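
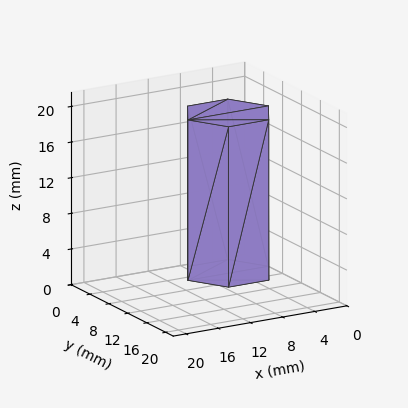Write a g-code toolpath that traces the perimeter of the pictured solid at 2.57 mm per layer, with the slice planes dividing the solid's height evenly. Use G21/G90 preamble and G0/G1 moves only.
Reading the render: the shape is a regular 6-sided prism (a cylinder approximated with 6 flat sides), circumscribed radius ≈ 5 mm, height ≈ 18 mm (dimensions read to the nearest mm from the axis ticks). For the g-code, the solid's height is divided into equal slices at the stated Δz and each level perimeter traced with G1 moves after a G0 lift.

; perimeter-only toolpath
G21 ; units = mm
G90 ; absolute positioning
G28 ; home
; layer 1
G0 Z2.57
G0 X10.00 Y5.00
G1 X7.50 Y9.33
G1 X2.50 Y9.33
G1 X0.00 Y5.00
G1 X2.50 Y0.67
G1 X7.50 Y0.67
G1 X10.00 Y5.00
; layer 2
G0 Z5.14
G0 X10.00 Y5.00
G1 X7.50 Y9.33
G1 X2.50 Y9.33
G1 X0.00 Y5.00
G1 X2.50 Y0.67
G1 X7.50 Y0.67
G1 X10.00 Y5.00
; layer 3
G0 Z7.71
G0 X10.00 Y5.00
G1 X7.50 Y9.33
G1 X2.50 Y9.33
G1 X0.00 Y5.00
G1 X2.50 Y0.67
G1 X7.50 Y0.67
G1 X10.00 Y5.00
; layer 4
G0 Z10.29
G0 X10.00 Y5.00
G1 X7.50 Y9.33
G1 X2.50 Y9.33
G1 X0.00 Y5.00
G1 X2.50 Y0.67
G1 X7.50 Y0.67
G1 X10.00 Y5.00
; layer 5
G0 Z12.86
G0 X10.00 Y5.00
G1 X7.50 Y9.33
G1 X2.50 Y9.33
G1 X0.00 Y5.00
G1 X2.50 Y0.67
G1 X7.50 Y0.67
G1 X10.00 Y5.00
; layer 6
G0 Z15.43
G0 X10.00 Y5.00
G1 X7.50 Y9.33
G1 X2.50 Y9.33
G1 X0.00 Y5.00
G1 X2.50 Y0.67
G1 X7.50 Y0.67
G1 X10.00 Y5.00
; layer 7
G0 Z18.00
G0 X10.00 Y5.00
G1 X7.50 Y9.33
G1 X2.50 Y9.33
G1 X0.00 Y5.00
G1 X2.50 Y0.67
G1 X7.50 Y0.67
G1 X10.00 Y5.00
M2 ; end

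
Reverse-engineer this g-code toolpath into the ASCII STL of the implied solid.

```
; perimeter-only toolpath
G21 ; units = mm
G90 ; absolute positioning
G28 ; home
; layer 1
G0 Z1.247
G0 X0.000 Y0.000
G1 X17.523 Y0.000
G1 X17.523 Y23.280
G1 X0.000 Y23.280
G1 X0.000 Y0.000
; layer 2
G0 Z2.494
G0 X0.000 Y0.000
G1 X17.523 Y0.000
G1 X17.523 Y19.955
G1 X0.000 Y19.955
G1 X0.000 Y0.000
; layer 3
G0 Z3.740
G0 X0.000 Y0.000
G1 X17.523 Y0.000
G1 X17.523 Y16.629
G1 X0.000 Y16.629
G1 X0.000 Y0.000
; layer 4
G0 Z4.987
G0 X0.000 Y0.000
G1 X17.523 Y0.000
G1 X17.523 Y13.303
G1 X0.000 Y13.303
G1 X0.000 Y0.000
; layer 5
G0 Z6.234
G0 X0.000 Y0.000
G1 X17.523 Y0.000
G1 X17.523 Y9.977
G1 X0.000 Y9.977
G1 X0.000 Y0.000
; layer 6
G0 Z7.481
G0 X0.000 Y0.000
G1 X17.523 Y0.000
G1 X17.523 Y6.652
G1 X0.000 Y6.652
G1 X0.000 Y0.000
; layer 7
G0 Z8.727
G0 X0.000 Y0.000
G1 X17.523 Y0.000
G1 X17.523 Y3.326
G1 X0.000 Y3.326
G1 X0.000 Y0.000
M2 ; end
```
solid part
  facet normal 0.0000 0.0000 -1.0000
    outer loop
      vertex 17.523 26.606 0.000
      vertex 17.523 0.000 0.000
      vertex 0.000 0.000 0.000
    endloop
  endfacet
  facet normal 0.0000 0.0000 -1.0000
    outer loop
      vertex 0.000 26.606 0.000
      vertex 17.523 26.606 0.000
      vertex 0.000 0.000 0.000
    endloop
  endfacet
  facet normal 0.0000 -1.0000 0.0000
    outer loop
      vertex 0.000 0.000 0.000
      vertex 17.523 0.000 0.000
      vertex 17.523 0.000 9.974
    endloop
  endfacet
  facet normal 0.0000 -1.0000 0.0000
    outer loop
      vertex 0.000 0.000 0.000
      vertex 17.523 0.000 9.974
      vertex 0.000 0.000 9.974
    endloop
  endfacet
  facet normal 0.0000 0.3510 0.9364
    outer loop
      vertex 0.000 0.000 9.974
      vertex 17.523 0.000 9.974
      vertex 17.523 26.606 0.000
    endloop
  endfacet
  facet normal 0.0000 0.3510 0.9364
    outer loop
      vertex 0.000 0.000 9.974
      vertex 17.523 26.606 0.000
      vertex 0.000 26.606 0.000
    endloop
  endfacet
  facet normal -1.0000 0.0000 0.0000
    outer loop
      vertex 0.000 0.000 9.974
      vertex 0.000 26.606 0.000
      vertex 0.000 0.000 0.000
    endloop
  endfacet
  facet normal 1.0000 0.0000 0.0000
    outer loop
      vertex 17.523 0.000 0.000
      vertex 17.523 26.606 0.000
      vertex 17.523 0.000 9.974
    endloop
  endfacet
endsolid part

The G0 Z moves step by Δz≈1.247 mm. The G1 loops shrink linearly with z, so the solid tapers from its base footprint up to z≈9.97. Closing with a flat bottom cap and the tapered top and triangulating gives 8 facets — a wedge (ramp): 17.5 × 26.6 mm base, rising to 9.97 mm along the y=0 edge and sloping linearly to z=0 at y=26.6.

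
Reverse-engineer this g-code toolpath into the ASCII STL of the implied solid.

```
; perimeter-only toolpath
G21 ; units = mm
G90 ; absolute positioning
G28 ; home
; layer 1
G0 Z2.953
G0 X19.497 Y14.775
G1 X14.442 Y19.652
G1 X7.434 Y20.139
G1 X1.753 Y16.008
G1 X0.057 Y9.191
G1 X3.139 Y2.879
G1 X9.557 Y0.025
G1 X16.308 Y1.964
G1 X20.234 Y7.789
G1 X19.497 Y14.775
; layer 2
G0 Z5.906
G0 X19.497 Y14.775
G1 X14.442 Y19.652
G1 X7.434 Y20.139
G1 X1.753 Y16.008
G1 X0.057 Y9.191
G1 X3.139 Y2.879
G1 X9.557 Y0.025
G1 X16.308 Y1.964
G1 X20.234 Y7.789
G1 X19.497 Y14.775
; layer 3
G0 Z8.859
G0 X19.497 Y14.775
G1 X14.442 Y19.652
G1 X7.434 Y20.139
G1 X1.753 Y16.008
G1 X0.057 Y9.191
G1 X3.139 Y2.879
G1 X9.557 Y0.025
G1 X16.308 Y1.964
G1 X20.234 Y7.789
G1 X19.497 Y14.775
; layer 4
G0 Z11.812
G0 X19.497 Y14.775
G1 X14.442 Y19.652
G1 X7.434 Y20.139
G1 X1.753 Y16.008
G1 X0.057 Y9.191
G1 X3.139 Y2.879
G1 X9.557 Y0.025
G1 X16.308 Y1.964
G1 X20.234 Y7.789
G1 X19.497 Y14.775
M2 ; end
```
solid part
  facet normal 0.0000 0.0000 -1.0000
    outer loop
      vertex 7.434 20.139 0.000
      vertex 14.442 19.652 0.000
      vertex 19.497 14.775 0.000
    endloop
  endfacet
  facet normal 0.0000 0.0000 -1.0000
    outer loop
      vertex 1.753 16.008 0.000
      vertex 7.434 20.139 0.000
      vertex 19.497 14.775 0.000
    endloop
  endfacet
  facet normal 0.0000 0.0000 -1.0000
    outer loop
      vertex 0.057 9.191 0.000
      vertex 1.753 16.008 0.000
      vertex 19.497 14.775 0.000
    endloop
  endfacet
  facet normal 0.0000 0.0000 -1.0000
    outer loop
      vertex 3.139 2.879 0.000
      vertex 0.057 9.191 0.000
      vertex 19.497 14.775 0.000
    endloop
  endfacet
  facet normal 0.0000 0.0000 -1.0000
    outer loop
      vertex 9.557 0.025 0.000
      vertex 3.139 2.879 0.000
      vertex 19.497 14.775 0.000
    endloop
  endfacet
  facet normal 0.0000 0.0000 -1.0000
    outer loop
      vertex 16.308 1.964 0.000
      vertex 9.557 0.025 0.000
      vertex 19.497 14.775 0.000
    endloop
  endfacet
  facet normal 0.0000 0.0000 -1.0000
    outer loop
      vertex 20.234 7.789 0.000
      vertex 16.308 1.964 0.000
      vertex 19.497 14.775 0.000
    endloop
  endfacet
  facet normal 0.0000 0.0000 1.0000
    outer loop
      vertex 19.497 14.775 11.812
      vertex 14.442 19.652 11.812
      vertex 7.434 20.139 11.812
    endloop
  endfacet
  facet normal 0.0000 0.0000 1.0000
    outer loop
      vertex 19.497 14.775 11.812
      vertex 7.434 20.139 11.812
      vertex 1.753 16.008 11.812
    endloop
  endfacet
  facet normal 0.0000 0.0000 1.0000
    outer loop
      vertex 19.497 14.775 11.812
      vertex 1.753 16.008 11.812
      vertex 0.057 9.191 11.812
    endloop
  endfacet
  facet normal 0.0000 0.0000 1.0000
    outer loop
      vertex 19.497 14.775 11.812
      vertex 0.057 9.191 11.812
      vertex 3.139 2.879 11.812
    endloop
  endfacet
  facet normal 0.0000 0.0000 1.0000
    outer loop
      vertex 19.497 14.775 11.812
      vertex 3.139 2.879 11.812
      vertex 9.557 0.025 11.812
    endloop
  endfacet
  facet normal 0.0000 0.0000 1.0000
    outer loop
      vertex 19.497 14.775 11.812
      vertex 9.557 0.025 11.812
      vertex 16.308 1.964 11.812
    endloop
  endfacet
  facet normal 0.0000 0.0000 1.0000
    outer loop
      vertex 19.497 14.775 11.812
      vertex 16.308 1.964 11.812
      vertex 20.234 7.789 11.812
    endloop
  endfacet
  facet normal 0.6943 0.7197 0.0000
    outer loop
      vertex 19.497 14.775 0.000
      vertex 14.442 19.652 0.000
      vertex 14.442 19.652 11.812
    endloop
  endfacet
  facet normal 0.6943 0.7197 0.0000
    outer loop
      vertex 19.497 14.775 0.000
      vertex 14.442 19.652 11.812
      vertex 19.497 14.775 11.812
    endloop
  endfacet
  facet normal 0.0693 0.9976 0.0000
    outer loop
      vertex 14.442 19.652 0.000
      vertex 7.434 20.139 0.000
      vertex 7.434 20.139 11.812
    endloop
  endfacet
  facet normal 0.0693 0.9976 0.0000
    outer loop
      vertex 14.442 19.652 0.000
      vertex 7.434 20.139 11.812
      vertex 14.442 19.652 11.812
    endloop
  endfacet
  facet normal -0.5881 0.8088 0.0000
    outer loop
      vertex 7.434 20.139 0.000
      vertex 1.753 16.008 0.000
      vertex 1.753 16.008 11.812
    endloop
  endfacet
  facet normal -0.5881 0.8088 0.0000
    outer loop
      vertex 7.434 20.139 0.000
      vertex 1.753 16.008 11.812
      vertex 7.434 20.139 11.812
    endloop
  endfacet
  facet normal -0.9704 0.2414 0.0000
    outer loop
      vertex 1.753 16.008 0.000
      vertex 0.057 9.191 0.000
      vertex 0.057 9.191 11.812
    endloop
  endfacet
  facet normal -0.9704 0.2414 0.0000
    outer loop
      vertex 1.753 16.008 0.000
      vertex 0.057 9.191 11.812
      vertex 1.753 16.008 11.812
    endloop
  endfacet
  facet normal -0.8986 -0.4388 0.0000
    outer loop
      vertex 0.057 9.191 0.000
      vertex 3.139 2.879 0.000
      vertex 3.139 2.879 11.812
    endloop
  endfacet
  facet normal -0.8986 -0.4388 0.0000
    outer loop
      vertex 0.057 9.191 0.000
      vertex 3.139 2.879 11.812
      vertex 0.057 9.191 11.812
    endloop
  endfacet
  facet normal -0.4063 -0.9137 0.0000
    outer loop
      vertex 3.139 2.879 0.000
      vertex 9.557 0.025 0.000
      vertex 9.557 0.025 11.812
    endloop
  endfacet
  facet normal -0.4063 -0.9137 0.0000
    outer loop
      vertex 3.139 2.879 0.000
      vertex 9.557 0.025 11.812
      vertex 3.139 2.879 11.812
    endloop
  endfacet
  facet normal 0.2761 -0.9611 0.0000
    outer loop
      vertex 9.557 0.025 0.000
      vertex 16.308 1.964 0.000
      vertex 16.308 1.964 11.812
    endloop
  endfacet
  facet normal 0.2761 -0.9611 0.0000
    outer loop
      vertex 9.557 0.025 0.000
      vertex 16.308 1.964 11.812
      vertex 9.557 0.025 11.812
    endloop
  endfacet
  facet normal 0.8292 -0.5589 0.0000
    outer loop
      vertex 16.308 1.964 0.000
      vertex 20.234 7.789 0.000
      vertex 20.234 7.789 11.812
    endloop
  endfacet
  facet normal 0.8292 -0.5589 0.0000
    outer loop
      vertex 16.308 1.964 0.000
      vertex 20.234 7.789 11.812
      vertex 16.308 1.964 11.812
    endloop
  endfacet
  facet normal 0.9945 0.1049 0.0000
    outer loop
      vertex 20.234 7.789 0.000
      vertex 19.497 14.775 0.000
      vertex 19.497 14.775 11.812
    endloop
  endfacet
  facet normal 0.9945 0.1049 0.0000
    outer loop
      vertex 20.234 7.789 0.000
      vertex 19.497 14.775 11.812
      vertex 20.234 7.789 11.812
    endloop
  endfacet
endsolid part

The G0 Z moves step by Δz≈2.953 mm. Every layer's G1 loop is the same polygon, so the solid is a straight extrusion of it from z=0 to z≈11.8. Closing with flat bottom and top caps and triangulating gives 32 facets — a regular 9-sided prism (a cylinder approximated with 9 flat sides), circumscribed radius ≈ 10.3 mm, height ≈ 11.8 mm.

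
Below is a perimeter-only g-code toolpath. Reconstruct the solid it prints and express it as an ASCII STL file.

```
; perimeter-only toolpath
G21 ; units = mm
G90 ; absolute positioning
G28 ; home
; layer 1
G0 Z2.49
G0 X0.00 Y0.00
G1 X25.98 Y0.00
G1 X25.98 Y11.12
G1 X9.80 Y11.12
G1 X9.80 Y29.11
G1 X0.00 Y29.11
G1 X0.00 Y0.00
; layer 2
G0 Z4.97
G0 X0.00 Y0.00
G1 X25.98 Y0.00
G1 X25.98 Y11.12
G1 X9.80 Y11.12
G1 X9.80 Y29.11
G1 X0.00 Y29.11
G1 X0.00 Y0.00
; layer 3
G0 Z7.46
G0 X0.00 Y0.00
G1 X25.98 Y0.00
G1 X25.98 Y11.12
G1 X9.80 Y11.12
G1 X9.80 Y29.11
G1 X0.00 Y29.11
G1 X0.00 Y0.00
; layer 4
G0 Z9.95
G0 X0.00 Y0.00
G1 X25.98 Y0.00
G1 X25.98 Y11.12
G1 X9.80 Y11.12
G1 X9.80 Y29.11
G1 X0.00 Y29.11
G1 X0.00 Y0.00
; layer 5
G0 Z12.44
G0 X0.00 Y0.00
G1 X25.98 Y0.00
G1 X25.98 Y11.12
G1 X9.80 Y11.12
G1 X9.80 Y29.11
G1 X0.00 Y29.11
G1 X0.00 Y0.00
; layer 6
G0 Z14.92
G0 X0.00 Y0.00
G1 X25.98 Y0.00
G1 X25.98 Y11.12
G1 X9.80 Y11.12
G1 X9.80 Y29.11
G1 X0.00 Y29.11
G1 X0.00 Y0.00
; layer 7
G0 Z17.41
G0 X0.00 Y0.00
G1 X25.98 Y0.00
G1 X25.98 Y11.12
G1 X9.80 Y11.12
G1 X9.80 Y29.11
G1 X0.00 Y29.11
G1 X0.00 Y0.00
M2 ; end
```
solid part
  facet normal 0.0000 0.0000 -1.0000
    outer loop
      vertex 25.98 11.12 0.00
      vertex 25.98 0.00 0.00
      vertex 0.00 0.00 0.00
    endloop
  endfacet
  facet normal 0.0000 0.0000 -1.0000
    outer loop
      vertex 9.80 11.12 0.00
      vertex 25.98 11.12 0.00
      vertex 0.00 0.00 0.00
    endloop
  endfacet
  facet normal 0.0000 0.0000 -1.0000
    outer loop
      vertex 9.80 29.11 0.00
      vertex 9.80 11.12 0.00
      vertex 0.00 0.00 0.00
    endloop
  endfacet
  facet normal 0.0000 0.0000 -1.0000
    outer loop
      vertex 0.00 29.11 0.00
      vertex 9.80 29.11 0.00
      vertex 0.00 0.00 0.00
    endloop
  endfacet
  facet normal 0.0000 0.0000 1.0000
    outer loop
      vertex 0.00 0.00 17.41
      vertex 25.98 0.00 17.41
      vertex 25.98 11.12 17.41
    endloop
  endfacet
  facet normal 0.0000 0.0000 1.0000
    outer loop
      vertex 0.00 0.00 17.41
      vertex 25.98 11.12 17.41
      vertex 9.80 11.12 17.41
    endloop
  endfacet
  facet normal 0.0000 0.0000 1.0000
    outer loop
      vertex 0.00 0.00 17.41
      vertex 9.80 11.12 17.41
      vertex 9.80 29.11 17.41
    endloop
  endfacet
  facet normal 0.0000 0.0000 1.0000
    outer loop
      vertex 0.00 0.00 17.41
      vertex 9.80 29.11 17.41
      vertex 0.00 29.11 17.41
    endloop
  endfacet
  facet normal 0.0000 -1.0000 0.0000
    outer loop
      vertex 0.00 0.00 0.00
      vertex 25.98 0.00 0.00
      vertex 25.98 0.00 17.41
    endloop
  endfacet
  facet normal 0.0000 -1.0000 0.0000
    outer loop
      vertex 0.00 0.00 0.00
      vertex 25.98 0.00 17.41
      vertex 0.00 0.00 17.41
    endloop
  endfacet
  facet normal 1.0000 0.0000 0.0000
    outer loop
      vertex 25.98 0.00 0.00
      vertex 25.98 11.12 0.00
      vertex 25.98 11.12 17.41
    endloop
  endfacet
  facet normal 1.0000 0.0000 0.0000
    outer loop
      vertex 25.98 0.00 0.00
      vertex 25.98 11.12 17.41
      vertex 25.98 0.00 17.41
    endloop
  endfacet
  facet normal 0.0000 1.0000 0.0000
    outer loop
      vertex 25.98 11.12 0.00
      vertex 9.80 11.12 0.00
      vertex 9.80 11.12 17.41
    endloop
  endfacet
  facet normal 0.0000 1.0000 0.0000
    outer loop
      vertex 25.98 11.12 0.00
      vertex 9.80 11.12 17.41
      vertex 25.98 11.12 17.41
    endloop
  endfacet
  facet normal 1.0000 0.0000 0.0000
    outer loop
      vertex 9.80 11.12 0.00
      vertex 9.80 29.11 0.00
      vertex 9.80 29.11 17.41
    endloop
  endfacet
  facet normal 1.0000 0.0000 0.0000
    outer loop
      vertex 9.80 11.12 0.00
      vertex 9.80 29.11 17.41
      vertex 9.80 11.12 17.41
    endloop
  endfacet
  facet normal 0.0000 1.0000 0.0000
    outer loop
      vertex 9.80 29.11 0.00
      vertex 0.00 29.11 0.00
      vertex 0.00 29.11 17.41
    endloop
  endfacet
  facet normal 0.0000 1.0000 0.0000
    outer loop
      vertex 9.80 29.11 0.00
      vertex 0.00 29.11 17.41
      vertex 9.80 29.11 17.41
    endloop
  endfacet
  facet normal -1.0000 0.0000 0.0000
    outer loop
      vertex 0.00 29.11 0.00
      vertex 0.00 0.00 0.00
      vertex 0.00 0.00 17.41
    endloop
  endfacet
  facet normal -1.0000 0.0000 0.0000
    outer loop
      vertex 0.00 29.11 0.00
      vertex 0.00 0.00 17.41
      vertex 0.00 29.11 17.41
    endloop
  endfacet
endsolid part

The G0 Z moves step by Δz≈2.49 mm. Every layer's G1 loop is the same polygon, so the solid is a straight extrusion of it from z=0 to z≈17.4. Closing with flat bottom and top caps and triangulating gives 20 facets — an L-shaped prism: outer 26 × 29.1 mm, arm thicknesses ≈ 11.1 mm (horizontal) and 9.8 mm (vertical), extruded 17.4 mm in z.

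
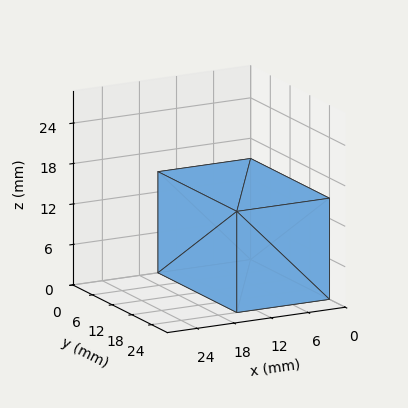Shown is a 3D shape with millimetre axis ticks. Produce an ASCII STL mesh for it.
Reading the render: the shape is a rectangular box, roughly 15 × 24 mm footprint and 15 mm tall (dimensions read to the nearest mm from the axis ticks). For the STL, each face is triangulated and given an outward normal.

solid part
  facet normal 0.0000 0.0000 -1.0000
    outer loop
      vertex 15.00 24.00 0.00
      vertex 15.00 0.00 0.00
      vertex 0.00 0.00 0.00
    endloop
  endfacet
  facet normal 0.0000 0.0000 -1.0000
    outer loop
      vertex 0.00 24.00 0.00
      vertex 15.00 24.00 0.00
      vertex 0.00 0.00 0.00
    endloop
  endfacet
  facet normal 0.0000 0.0000 1.0000
    outer loop
      vertex 0.00 0.00 15.00
      vertex 15.00 0.00 15.00
      vertex 15.00 24.00 15.00
    endloop
  endfacet
  facet normal 0.0000 0.0000 1.0000
    outer loop
      vertex 0.00 0.00 15.00
      vertex 15.00 24.00 15.00
      vertex 0.00 24.00 15.00
    endloop
  endfacet
  facet normal 0.0000 -1.0000 0.0000
    outer loop
      vertex 0.00 0.00 0.00
      vertex 15.00 0.00 0.00
      vertex 15.00 0.00 15.00
    endloop
  endfacet
  facet normal 0.0000 -1.0000 0.0000
    outer loop
      vertex 0.00 0.00 0.00
      vertex 15.00 0.00 15.00
      vertex 0.00 0.00 15.00
    endloop
  endfacet
  facet normal 0.0000 1.0000 0.0000
    outer loop
      vertex 15.00 24.00 15.00
      vertex 15.00 24.00 0.00
      vertex 0.00 24.00 0.00
    endloop
  endfacet
  facet normal 0.0000 1.0000 0.0000
    outer loop
      vertex 0.00 24.00 15.00
      vertex 15.00 24.00 15.00
      vertex 0.00 24.00 0.00
    endloop
  endfacet
  facet normal -1.0000 0.0000 0.0000
    outer loop
      vertex 0.00 24.00 15.00
      vertex 0.00 24.00 0.00
      vertex 0.00 0.00 0.00
    endloop
  endfacet
  facet normal -1.0000 0.0000 0.0000
    outer loop
      vertex 0.00 0.00 15.00
      vertex 0.00 24.00 15.00
      vertex 0.00 0.00 0.00
    endloop
  endfacet
  facet normal 1.0000 0.0000 0.0000
    outer loop
      vertex 15.00 0.00 0.00
      vertex 15.00 24.00 0.00
      vertex 15.00 24.00 15.00
    endloop
  endfacet
  facet normal 1.0000 0.0000 0.0000
    outer loop
      vertex 15.00 0.00 0.00
      vertex 15.00 24.00 15.00
      vertex 15.00 0.00 15.00
    endloop
  endfacet
endsolid part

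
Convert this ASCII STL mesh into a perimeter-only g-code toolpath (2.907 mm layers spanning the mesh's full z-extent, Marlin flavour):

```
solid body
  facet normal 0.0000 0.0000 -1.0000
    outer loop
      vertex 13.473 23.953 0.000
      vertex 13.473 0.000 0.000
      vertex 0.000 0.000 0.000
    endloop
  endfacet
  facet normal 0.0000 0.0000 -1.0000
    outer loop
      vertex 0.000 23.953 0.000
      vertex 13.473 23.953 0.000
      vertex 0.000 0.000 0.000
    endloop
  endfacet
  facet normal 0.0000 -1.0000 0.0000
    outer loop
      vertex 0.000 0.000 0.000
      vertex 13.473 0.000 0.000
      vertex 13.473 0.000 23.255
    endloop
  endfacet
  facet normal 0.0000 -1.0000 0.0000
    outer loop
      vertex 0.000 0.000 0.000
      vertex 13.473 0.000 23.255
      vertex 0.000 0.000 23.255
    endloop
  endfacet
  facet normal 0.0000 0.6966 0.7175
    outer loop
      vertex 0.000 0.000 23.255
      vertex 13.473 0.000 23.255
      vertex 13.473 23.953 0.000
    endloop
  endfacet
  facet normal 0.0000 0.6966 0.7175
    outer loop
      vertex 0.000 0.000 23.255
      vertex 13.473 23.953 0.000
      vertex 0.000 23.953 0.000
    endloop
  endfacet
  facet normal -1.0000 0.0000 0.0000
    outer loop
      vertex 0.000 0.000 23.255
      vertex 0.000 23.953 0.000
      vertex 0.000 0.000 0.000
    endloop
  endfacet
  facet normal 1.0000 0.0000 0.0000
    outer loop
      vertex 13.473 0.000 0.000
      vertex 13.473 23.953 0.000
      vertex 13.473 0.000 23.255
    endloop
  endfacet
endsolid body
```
; perimeter-only toolpath
G21 ; units = mm
G90 ; absolute positioning
G28 ; home
; layer 1
G0 Z2.907
G0 X0.000 Y0.000
G1 X13.473 Y0.000
G1 X13.473 Y20.959
G1 X0.000 Y20.959
G1 X0.000 Y0.000
; layer 2
G0 Z5.814
G0 X0.000 Y0.000
G1 X13.473 Y0.000
G1 X13.473 Y17.965
G1 X0.000 Y17.965
G1 X0.000 Y0.000
; layer 3
G0 Z8.721
G0 X0.000 Y0.000
G1 X13.473 Y0.000
G1 X13.473 Y14.971
G1 X0.000 Y14.971
G1 X0.000 Y0.000
; layer 4
G0 Z11.627
G0 X0.000 Y0.000
G1 X13.473 Y0.000
G1 X13.473 Y11.976
G1 X0.000 Y11.976
G1 X0.000 Y0.000
; layer 5
G0 Z14.534
G0 X0.000 Y0.000
G1 X13.473 Y0.000
G1 X13.473 Y8.982
G1 X0.000 Y8.982
G1 X0.000 Y0.000
; layer 6
G0 Z17.441
G0 X0.000 Y0.000
G1 X13.473 Y0.000
G1 X13.473 Y5.988
G1 X0.000 Y5.988
G1 X0.000 Y0.000
; layer 7
G0 Z20.348
G0 X0.000 Y0.000
G1 X13.473 Y0.000
G1 X13.473 Y2.994
G1 X0.000 Y2.994
G1 X0.000 Y0.000
M2 ; end

The solid is a wedge (ramp): 13.5 × 24 mm base, rising to 23.3 mm along the y=0 edge and sloping linearly to z=0 at y=24. Slicing at Δz = 2.907 mm — 8 equal slices spanning the solid's height, so layer i sits at z = i·h/8 — gives 7 non-empty perimeters. Each is a 4-segment closed polygon; G0 lifts to the layer z and rapids to the start vertex, then G1 traces the edges. The cross-section shrinks linearly with z (the slice at the apex is degenerate and omitted).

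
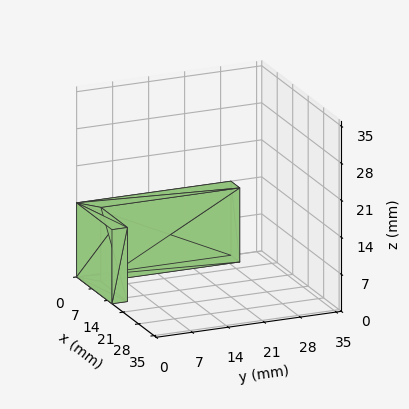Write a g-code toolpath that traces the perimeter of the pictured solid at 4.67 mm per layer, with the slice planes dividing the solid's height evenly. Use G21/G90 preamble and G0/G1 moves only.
Reading the render: the shape is an L-shaped prism: outer 16 × 30 mm, arm thicknesses ≈ 3 mm (horizontal) and 4 mm (vertical), extruded 14 mm in z (dimensions read to the nearest mm from the axis ticks). For the g-code, the solid's height is divided into equal slices at the stated Δz and each level perimeter traced with G1 moves after a G0 lift.

; perimeter-only toolpath
G21 ; units = mm
G90 ; absolute positioning
G28 ; home
; layer 1
G0 Z4.67
G0 X0.00 Y0.00
G1 X16.00 Y0.00
G1 X16.00 Y3.00
G1 X4.00 Y3.00
G1 X4.00 Y30.00
G1 X0.00 Y30.00
G1 X0.00 Y0.00
; layer 2
G0 Z9.33
G0 X0.00 Y0.00
G1 X16.00 Y0.00
G1 X16.00 Y3.00
G1 X4.00 Y3.00
G1 X4.00 Y30.00
G1 X0.00 Y30.00
G1 X0.00 Y0.00
; layer 3
G0 Z14.00
G0 X0.00 Y0.00
G1 X16.00 Y0.00
G1 X16.00 Y3.00
G1 X4.00 Y3.00
G1 X4.00 Y30.00
G1 X0.00 Y30.00
G1 X0.00 Y0.00
M2 ; end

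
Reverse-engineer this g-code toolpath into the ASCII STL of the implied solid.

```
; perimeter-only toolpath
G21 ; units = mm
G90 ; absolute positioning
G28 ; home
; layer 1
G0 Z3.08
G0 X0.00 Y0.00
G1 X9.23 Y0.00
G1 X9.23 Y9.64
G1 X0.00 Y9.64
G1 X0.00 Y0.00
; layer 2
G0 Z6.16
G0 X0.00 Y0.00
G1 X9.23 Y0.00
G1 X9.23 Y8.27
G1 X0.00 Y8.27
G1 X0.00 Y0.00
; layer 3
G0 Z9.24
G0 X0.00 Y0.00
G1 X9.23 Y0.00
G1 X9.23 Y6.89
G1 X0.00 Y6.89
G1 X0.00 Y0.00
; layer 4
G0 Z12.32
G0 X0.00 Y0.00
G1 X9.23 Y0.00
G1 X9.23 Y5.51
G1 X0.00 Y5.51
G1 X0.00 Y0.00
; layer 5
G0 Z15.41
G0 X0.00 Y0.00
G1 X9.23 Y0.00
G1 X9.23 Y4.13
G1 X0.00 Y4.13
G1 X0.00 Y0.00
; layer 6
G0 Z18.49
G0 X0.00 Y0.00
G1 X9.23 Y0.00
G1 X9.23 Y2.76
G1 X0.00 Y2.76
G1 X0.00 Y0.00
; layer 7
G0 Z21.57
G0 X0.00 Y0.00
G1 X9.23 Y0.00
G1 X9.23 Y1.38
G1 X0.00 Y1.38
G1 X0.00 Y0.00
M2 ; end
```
solid part
  facet normal 0.0000 0.0000 -1.0000
    outer loop
      vertex 9.23 11.02 0.00
      vertex 9.23 0.00 0.00
      vertex 0.00 0.00 0.00
    endloop
  endfacet
  facet normal 0.0000 0.0000 -1.0000
    outer loop
      vertex 0.00 11.02 0.00
      vertex 9.23 11.02 0.00
      vertex 0.00 0.00 0.00
    endloop
  endfacet
  facet normal 0.0000 -1.0000 0.0000
    outer loop
      vertex 0.00 0.00 0.00
      vertex 9.23 0.00 0.00
      vertex 9.23 0.00 24.65
    endloop
  endfacet
  facet normal 0.0000 -1.0000 0.0000
    outer loop
      vertex 0.00 0.00 0.00
      vertex 9.23 0.00 24.65
      vertex 0.00 0.00 24.65
    endloop
  endfacet
  facet normal 0.0000 0.9129 0.4081
    outer loop
      vertex 0.00 0.00 24.65
      vertex 9.23 0.00 24.65
      vertex 9.23 11.02 0.00
    endloop
  endfacet
  facet normal 0.0000 0.9129 0.4081
    outer loop
      vertex 0.00 0.00 24.65
      vertex 9.23 11.02 0.00
      vertex 0.00 11.02 0.00
    endloop
  endfacet
  facet normal -1.0000 0.0000 0.0000
    outer loop
      vertex 0.00 0.00 24.65
      vertex 0.00 11.02 0.00
      vertex 0.00 0.00 0.00
    endloop
  endfacet
  facet normal 1.0000 0.0000 0.0000
    outer loop
      vertex 9.23 0.00 0.00
      vertex 9.23 11.02 0.00
      vertex 9.23 0.00 24.65
    endloop
  endfacet
endsolid part

The G0 Z moves step by Δz≈3.08 mm. The G1 loops shrink linearly with z, so the solid tapers from its base footprint up to z≈24.6. Closing with a flat bottom cap and the tapered top and triangulating gives 8 facets — a wedge (ramp): 9.23 × 11 mm base, rising to 24.6 mm along the y=0 edge and sloping linearly to z=0 at y=11.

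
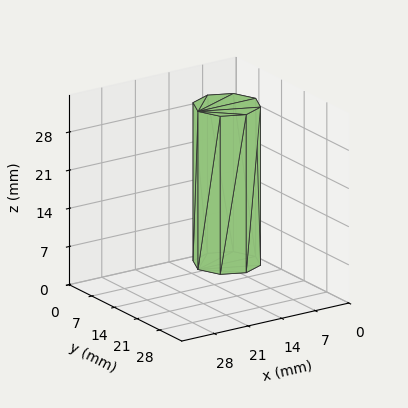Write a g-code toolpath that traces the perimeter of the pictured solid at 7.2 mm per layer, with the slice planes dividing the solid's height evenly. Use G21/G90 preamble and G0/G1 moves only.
Reading the render: the shape is a regular 8-sided prism (a cylinder approximated with 8 flat sides), circumscribed radius ≈ 6 mm, height ≈ 29 mm (dimensions read to the nearest mm from the axis ticks). For the g-code, the solid's height is divided into equal slices at the stated Δz and each level perimeter traced with G1 moves after a G0 lift.

; perimeter-only toolpath
G21 ; units = mm
G90 ; absolute positioning
G28 ; home
; layer 1
G0 Z7.2
G0 X12.0 Y6.0
G1 X10.2 Y10.2
G1 X6.0 Y12.0
G1 X1.8 Y10.2
G1 X0.0 Y6.0
G1 X1.8 Y1.8
G1 X6.0 Y0.0
G1 X10.2 Y1.8
G1 X12.0 Y6.0
; layer 2
G0 Z14.5
G0 X12.0 Y6.0
G1 X10.2 Y10.2
G1 X6.0 Y12.0
G1 X1.8 Y10.2
G1 X0.0 Y6.0
G1 X1.8 Y1.8
G1 X6.0 Y0.0
G1 X10.2 Y1.8
G1 X12.0 Y6.0
; layer 3
G0 Z21.8
G0 X12.0 Y6.0
G1 X10.2 Y10.2
G1 X6.0 Y12.0
G1 X1.8 Y10.2
G1 X0.0 Y6.0
G1 X1.8 Y1.8
G1 X6.0 Y0.0
G1 X10.2 Y1.8
G1 X12.0 Y6.0
; layer 4
G0 Z29.0
G0 X12.0 Y6.0
G1 X10.2 Y10.2
G1 X6.0 Y12.0
G1 X1.8 Y10.2
G1 X0.0 Y6.0
G1 X1.8 Y1.8
G1 X6.0 Y0.0
G1 X10.2 Y1.8
G1 X12.0 Y6.0
M2 ; end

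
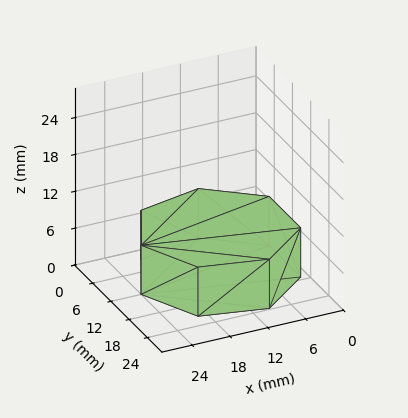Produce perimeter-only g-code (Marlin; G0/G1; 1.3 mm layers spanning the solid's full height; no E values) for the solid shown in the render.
Reading the render: the shape is a regular 7-sided prism (a cylinder approximated with 7 flat sides), circumscribed radius ≈ 12 mm, height ≈ 8 mm (dimensions read to the nearest mm from the axis ticks). For the g-code, the solid's height is divided into equal slices at the stated Δz and each level perimeter traced with G1 moves after a G0 lift.

; perimeter-only toolpath
G21 ; units = mm
G90 ; absolute positioning
G28 ; home
; layer 1
G0 Z1.3
G0 X24.0 Y12.0
G1 X19.5 Y21.4
G1 X9.3 Y23.7
G1 X1.2 Y17.2
G1 X1.2 Y6.8
G1 X9.3 Y0.3
G1 X19.5 Y2.6
G1 X24.0 Y12.0
; layer 2
G0 Z2.7
G0 X24.0 Y12.0
G1 X19.5 Y21.4
G1 X9.3 Y23.7
G1 X1.2 Y17.2
G1 X1.2 Y6.8
G1 X9.3 Y0.3
G1 X19.5 Y2.6
G1 X24.0 Y12.0
; layer 3
G0 Z4.0
G0 X24.0 Y12.0
G1 X19.5 Y21.4
G1 X9.3 Y23.7
G1 X1.2 Y17.2
G1 X1.2 Y6.8
G1 X9.3 Y0.3
G1 X19.5 Y2.6
G1 X24.0 Y12.0
; layer 4
G0 Z5.3
G0 X24.0 Y12.0
G1 X19.5 Y21.4
G1 X9.3 Y23.7
G1 X1.2 Y17.2
G1 X1.2 Y6.8
G1 X9.3 Y0.3
G1 X19.5 Y2.6
G1 X24.0 Y12.0
; layer 5
G0 Z6.7
G0 X24.0 Y12.0
G1 X19.5 Y21.4
G1 X9.3 Y23.7
G1 X1.2 Y17.2
G1 X1.2 Y6.8
G1 X9.3 Y0.3
G1 X19.5 Y2.6
G1 X24.0 Y12.0
; layer 6
G0 Z8.0
G0 X24.0 Y12.0
G1 X19.5 Y21.4
G1 X9.3 Y23.7
G1 X1.2 Y17.2
G1 X1.2 Y6.8
G1 X9.3 Y0.3
G1 X19.5 Y2.6
G1 X24.0 Y12.0
M2 ; end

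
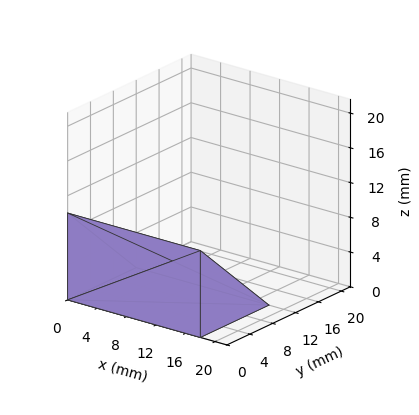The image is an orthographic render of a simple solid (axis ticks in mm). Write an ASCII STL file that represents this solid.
Reading the render: the shape is a wedge (ramp): 18 × 12 mm base, rising to 10 mm along the y=0 edge and sloping linearly to z=0 at y=12 (dimensions read to the nearest mm from the axis ticks). For the STL, each face is triangulated and given an outward normal.

solid part
  facet normal 0.0000 0.0000 -1.0000
    outer loop
      vertex 18.00 12.00 0.00
      vertex 18.00 0.00 0.00
      vertex 0.00 0.00 0.00
    endloop
  endfacet
  facet normal 0.0000 0.0000 -1.0000
    outer loop
      vertex 0.00 12.00 0.00
      vertex 18.00 12.00 0.00
      vertex 0.00 0.00 0.00
    endloop
  endfacet
  facet normal 0.0000 -1.0000 0.0000
    outer loop
      vertex 0.00 0.00 0.00
      vertex 18.00 0.00 0.00
      vertex 18.00 0.00 10.00
    endloop
  endfacet
  facet normal 0.0000 -1.0000 0.0000
    outer loop
      vertex 0.00 0.00 0.00
      vertex 18.00 0.00 10.00
      vertex 0.00 0.00 10.00
    endloop
  endfacet
  facet normal 0.0000 0.6402 0.7682
    outer loop
      vertex 0.00 0.00 10.00
      vertex 18.00 0.00 10.00
      vertex 18.00 12.00 0.00
    endloop
  endfacet
  facet normal 0.0000 0.6402 0.7682
    outer loop
      vertex 0.00 0.00 10.00
      vertex 18.00 12.00 0.00
      vertex 0.00 12.00 0.00
    endloop
  endfacet
  facet normal -1.0000 0.0000 0.0000
    outer loop
      vertex 0.00 0.00 10.00
      vertex 0.00 12.00 0.00
      vertex 0.00 0.00 0.00
    endloop
  endfacet
  facet normal 1.0000 0.0000 0.0000
    outer loop
      vertex 18.00 0.00 0.00
      vertex 18.00 12.00 0.00
      vertex 18.00 0.00 10.00
    endloop
  endfacet
endsolid part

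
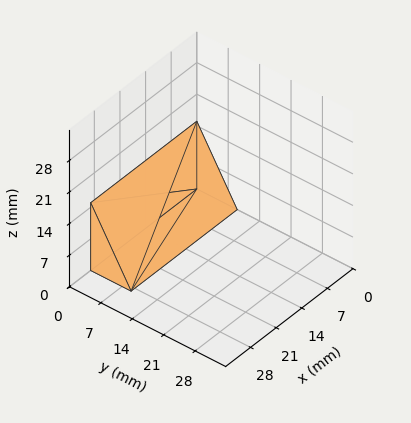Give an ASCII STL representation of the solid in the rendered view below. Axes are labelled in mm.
Reading the render: the shape is a wedge (ramp): 29 × 9 mm base, rising to 15 mm along the y=0 edge and sloping linearly to z=0 at y=9 (dimensions read to the nearest mm from the axis ticks). For the STL, each face is triangulated and given an outward normal.

solid part
  facet normal 0.0000 0.0000 -1.0000
    outer loop
      vertex 29.00 9.00 0.00
      vertex 29.00 0.00 0.00
      vertex 0.00 0.00 0.00
    endloop
  endfacet
  facet normal 0.0000 0.0000 -1.0000
    outer loop
      vertex 0.00 9.00 0.00
      vertex 29.00 9.00 0.00
      vertex 0.00 0.00 0.00
    endloop
  endfacet
  facet normal 0.0000 -1.0000 0.0000
    outer loop
      vertex 0.00 0.00 0.00
      vertex 29.00 0.00 0.00
      vertex 29.00 0.00 15.00
    endloop
  endfacet
  facet normal 0.0000 -1.0000 0.0000
    outer loop
      vertex 0.00 0.00 0.00
      vertex 29.00 0.00 15.00
      vertex 0.00 0.00 15.00
    endloop
  endfacet
  facet normal 0.0000 0.8575 0.5145
    outer loop
      vertex 0.00 0.00 15.00
      vertex 29.00 0.00 15.00
      vertex 29.00 9.00 0.00
    endloop
  endfacet
  facet normal 0.0000 0.8575 0.5145
    outer loop
      vertex 0.00 0.00 15.00
      vertex 29.00 9.00 0.00
      vertex 0.00 9.00 0.00
    endloop
  endfacet
  facet normal -1.0000 0.0000 0.0000
    outer loop
      vertex 0.00 0.00 15.00
      vertex 0.00 9.00 0.00
      vertex 0.00 0.00 0.00
    endloop
  endfacet
  facet normal 1.0000 0.0000 0.0000
    outer loop
      vertex 29.00 0.00 0.00
      vertex 29.00 9.00 0.00
      vertex 29.00 0.00 15.00
    endloop
  endfacet
endsolid part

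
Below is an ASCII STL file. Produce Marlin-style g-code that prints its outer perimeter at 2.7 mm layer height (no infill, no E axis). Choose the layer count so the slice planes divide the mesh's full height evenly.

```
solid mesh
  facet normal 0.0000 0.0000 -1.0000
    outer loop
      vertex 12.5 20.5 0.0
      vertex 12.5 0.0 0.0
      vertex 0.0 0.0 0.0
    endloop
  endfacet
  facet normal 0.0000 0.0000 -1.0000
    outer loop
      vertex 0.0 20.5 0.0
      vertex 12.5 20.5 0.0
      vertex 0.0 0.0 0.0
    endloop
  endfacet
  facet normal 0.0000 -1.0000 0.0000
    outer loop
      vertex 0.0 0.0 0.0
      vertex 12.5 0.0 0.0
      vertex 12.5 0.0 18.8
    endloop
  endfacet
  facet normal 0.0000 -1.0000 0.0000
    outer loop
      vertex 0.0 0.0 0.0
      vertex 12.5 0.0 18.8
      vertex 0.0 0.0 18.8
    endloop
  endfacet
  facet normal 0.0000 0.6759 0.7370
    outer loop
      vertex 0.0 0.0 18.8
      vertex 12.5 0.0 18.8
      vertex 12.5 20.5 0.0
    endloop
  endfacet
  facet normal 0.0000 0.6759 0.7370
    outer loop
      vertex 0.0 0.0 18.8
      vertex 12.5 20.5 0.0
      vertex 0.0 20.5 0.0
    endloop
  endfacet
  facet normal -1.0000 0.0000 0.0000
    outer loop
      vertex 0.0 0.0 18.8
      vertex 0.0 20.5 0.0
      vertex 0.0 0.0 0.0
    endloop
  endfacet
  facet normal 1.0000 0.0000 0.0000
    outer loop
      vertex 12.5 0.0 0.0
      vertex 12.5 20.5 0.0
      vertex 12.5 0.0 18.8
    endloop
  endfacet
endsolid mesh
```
; perimeter-only toolpath
G21 ; units = mm
G90 ; absolute positioning
G28 ; home
; layer 1
G0 Z2.7
G0 X0.0 Y0.0
G1 X12.5 Y0.0
G1 X12.5 Y17.6
G1 X0.0 Y17.6
G1 X0.0 Y0.0
; layer 2
G0 Z5.4
G0 X0.0 Y0.0
G1 X12.5 Y0.0
G1 X12.5 Y14.6
G1 X0.0 Y14.6
G1 X0.0 Y0.0
; layer 3
G0 Z8.1
G0 X0.0 Y0.0
G1 X12.5 Y0.0
G1 X12.5 Y11.7
G1 X0.0 Y11.7
G1 X0.0 Y0.0
; layer 4
G0 Z10.7
G0 X0.0 Y0.0
G1 X12.5 Y0.0
G1 X12.5 Y8.8
G1 X0.0 Y8.8
G1 X0.0 Y0.0
; layer 5
G0 Z13.4
G0 X0.0 Y0.0
G1 X12.5 Y0.0
G1 X12.5 Y5.9
G1 X0.0 Y5.9
G1 X0.0 Y0.0
; layer 6
G0 Z16.1
G0 X0.0 Y0.0
G1 X12.5 Y0.0
G1 X12.5 Y2.9
G1 X0.0 Y2.9
G1 X0.0 Y0.0
M2 ; end

The solid is a wedge (ramp): 12.5 × 20.5 mm base, rising to 18.8 mm along the y=0 edge and sloping linearly to z=0 at y=20.5. Slicing at Δz = 2.7 mm — 7 equal slices spanning the solid's height, so layer i sits at z = i·h/7 — gives 6 non-empty perimeters. Each is a 4-segment closed polygon; G0 lifts to the layer z and rapids to the start vertex, then G1 traces the edges. The cross-section shrinks linearly with z (the slice at the apex is degenerate and omitted).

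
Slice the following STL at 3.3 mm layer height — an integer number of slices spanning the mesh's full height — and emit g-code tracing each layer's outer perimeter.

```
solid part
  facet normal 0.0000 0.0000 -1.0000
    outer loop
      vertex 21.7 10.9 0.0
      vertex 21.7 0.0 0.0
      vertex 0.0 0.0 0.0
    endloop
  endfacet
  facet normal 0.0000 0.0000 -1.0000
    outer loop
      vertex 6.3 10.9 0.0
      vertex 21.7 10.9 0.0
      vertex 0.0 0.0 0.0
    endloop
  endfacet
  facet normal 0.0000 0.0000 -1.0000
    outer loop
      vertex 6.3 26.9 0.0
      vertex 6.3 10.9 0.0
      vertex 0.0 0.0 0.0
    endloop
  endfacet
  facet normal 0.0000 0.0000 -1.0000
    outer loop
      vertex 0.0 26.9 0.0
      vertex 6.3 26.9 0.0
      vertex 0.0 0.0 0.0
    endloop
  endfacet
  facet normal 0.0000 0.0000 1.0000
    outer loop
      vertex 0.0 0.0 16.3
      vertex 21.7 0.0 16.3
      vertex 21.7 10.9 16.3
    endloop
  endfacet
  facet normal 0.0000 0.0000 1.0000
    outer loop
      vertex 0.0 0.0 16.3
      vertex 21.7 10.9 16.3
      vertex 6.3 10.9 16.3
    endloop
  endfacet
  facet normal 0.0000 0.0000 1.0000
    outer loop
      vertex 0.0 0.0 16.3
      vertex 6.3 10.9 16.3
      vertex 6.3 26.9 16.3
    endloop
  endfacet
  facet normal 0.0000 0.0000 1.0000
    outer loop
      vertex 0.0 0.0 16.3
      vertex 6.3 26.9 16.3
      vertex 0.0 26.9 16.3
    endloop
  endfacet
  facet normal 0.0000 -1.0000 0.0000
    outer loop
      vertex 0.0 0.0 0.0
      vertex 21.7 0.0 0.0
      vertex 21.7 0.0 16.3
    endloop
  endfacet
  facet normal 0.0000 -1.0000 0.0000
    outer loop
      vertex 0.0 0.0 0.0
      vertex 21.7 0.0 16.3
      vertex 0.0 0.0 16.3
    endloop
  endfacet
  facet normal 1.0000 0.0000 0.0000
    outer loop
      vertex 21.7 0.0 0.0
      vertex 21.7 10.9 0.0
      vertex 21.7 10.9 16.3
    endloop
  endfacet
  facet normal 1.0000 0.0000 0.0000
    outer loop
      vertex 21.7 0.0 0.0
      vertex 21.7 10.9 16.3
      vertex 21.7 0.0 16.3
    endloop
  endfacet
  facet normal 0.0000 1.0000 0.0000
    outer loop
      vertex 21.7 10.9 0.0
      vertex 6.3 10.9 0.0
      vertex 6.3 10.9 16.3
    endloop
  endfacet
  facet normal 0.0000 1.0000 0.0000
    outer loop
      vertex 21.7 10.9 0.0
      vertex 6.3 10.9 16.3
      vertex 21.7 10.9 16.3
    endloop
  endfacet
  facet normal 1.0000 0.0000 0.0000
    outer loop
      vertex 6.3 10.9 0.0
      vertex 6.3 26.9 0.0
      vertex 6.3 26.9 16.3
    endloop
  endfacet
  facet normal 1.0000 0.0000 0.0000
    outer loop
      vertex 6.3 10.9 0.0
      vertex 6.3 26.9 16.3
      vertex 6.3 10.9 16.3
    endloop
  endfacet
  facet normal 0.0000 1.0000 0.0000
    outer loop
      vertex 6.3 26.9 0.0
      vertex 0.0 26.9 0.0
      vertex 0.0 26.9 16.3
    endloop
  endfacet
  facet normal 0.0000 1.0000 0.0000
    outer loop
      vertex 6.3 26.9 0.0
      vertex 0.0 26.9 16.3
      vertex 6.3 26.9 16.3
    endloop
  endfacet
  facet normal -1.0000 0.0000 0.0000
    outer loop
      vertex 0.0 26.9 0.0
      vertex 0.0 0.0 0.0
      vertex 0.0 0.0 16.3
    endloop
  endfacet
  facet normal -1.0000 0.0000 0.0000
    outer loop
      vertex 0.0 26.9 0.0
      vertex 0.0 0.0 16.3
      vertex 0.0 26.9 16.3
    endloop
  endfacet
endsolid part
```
; perimeter-only toolpath
G21 ; units = mm
G90 ; absolute positioning
G28 ; home
; layer 1
G0 Z3.3
G0 X0.0 Y0.0
G1 X21.7 Y0.0
G1 X21.7 Y10.9
G1 X6.3 Y10.9
G1 X6.3 Y26.9
G1 X0.0 Y26.9
G1 X0.0 Y0.0
; layer 2
G0 Z6.5
G0 X0.0 Y0.0
G1 X21.7 Y0.0
G1 X21.7 Y10.9
G1 X6.3 Y10.9
G1 X6.3 Y26.9
G1 X0.0 Y26.9
G1 X0.0 Y0.0
; layer 3
G0 Z9.8
G0 X0.0 Y0.0
G1 X21.7 Y0.0
G1 X21.7 Y10.9
G1 X6.3 Y10.9
G1 X6.3 Y26.9
G1 X0.0 Y26.9
G1 X0.0 Y0.0
; layer 4
G0 Z13.0
G0 X0.0 Y0.0
G1 X21.7 Y0.0
G1 X21.7 Y10.9
G1 X6.3 Y10.9
G1 X6.3 Y26.9
G1 X0.0 Y26.9
G1 X0.0 Y0.0
; layer 5
G0 Z16.3
G0 X0.0 Y0.0
G1 X21.7 Y0.0
G1 X21.7 Y10.9
G1 X6.3 Y10.9
G1 X6.3 Y26.9
G1 X0.0 Y26.9
G1 X0.0 Y0.0
M2 ; end

The solid is an L-shaped prism: outer 21.7 × 26.9 mm, arm thicknesses ≈ 10.9 mm (horizontal) and 6.3 mm (vertical), extruded 16.3 mm in z. Slicing at Δz = 3.3 mm — 5 equal slices spanning the solid's height, so layer i sits at z = i·h/5 — gives 5 non-empty perimeters. Each is a 6-segment closed polygon; G0 lifts to the layer z and rapids to the start vertex, then G1 traces the edges.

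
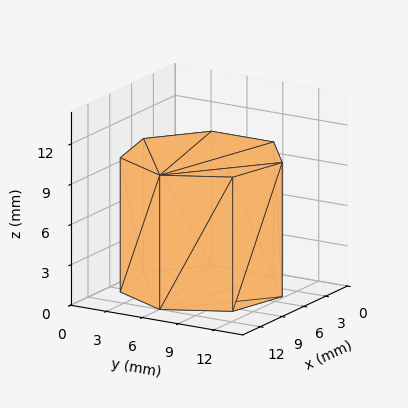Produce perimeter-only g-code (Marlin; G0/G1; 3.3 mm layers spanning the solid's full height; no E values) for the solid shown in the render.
Reading the render: the shape is a regular 7-sided prism (a cylinder approximated with 7 flat sides), circumscribed radius ≈ 6 mm, height ≈ 10 mm (dimensions read to the nearest mm from the axis ticks). For the g-code, the solid's height is divided into equal slices at the stated Δz and each level perimeter traced with G1 moves after a G0 lift.

; perimeter-only toolpath
G21 ; units = mm
G90 ; absolute positioning
G28 ; home
; layer 1
G0 Z3.3
G0 X12.0 Y6.0
G1 X9.7 Y10.7
G1 X4.7 Y11.8
G1 X0.6 Y8.6
G1 X0.6 Y3.4
G1 X4.7 Y0.2
G1 X9.7 Y1.3
G1 X12.0 Y6.0
; layer 2
G0 Z6.7
G0 X12.0 Y6.0
G1 X9.7 Y10.7
G1 X4.7 Y11.8
G1 X0.6 Y8.6
G1 X0.6 Y3.4
G1 X4.7 Y0.2
G1 X9.7 Y1.3
G1 X12.0 Y6.0
; layer 3
G0 Z10.0
G0 X12.0 Y6.0
G1 X9.7 Y10.7
G1 X4.7 Y11.8
G1 X0.6 Y8.6
G1 X0.6 Y3.4
G1 X4.7 Y0.2
G1 X9.7 Y1.3
G1 X12.0 Y6.0
M2 ; end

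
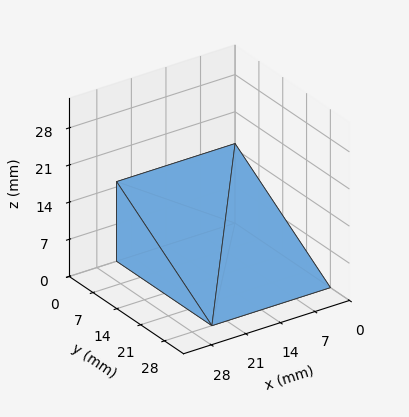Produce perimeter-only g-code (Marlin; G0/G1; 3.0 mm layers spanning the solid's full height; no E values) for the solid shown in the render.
Reading the render: the shape is a wedge (ramp): 24 × 28 mm base, rising to 15 mm along the y=0 edge and sloping linearly to z=0 at y=28 (dimensions read to the nearest mm from the axis ticks). For the g-code, the solid's height is divided into equal slices at the stated Δz and each level perimeter traced with G1 moves after a G0 lift.

; perimeter-only toolpath
G21 ; units = mm
G90 ; absolute positioning
G28 ; home
; layer 1
G0 Z3.0
G0 X0.0 Y0.0
G1 X24.0 Y0.0
G1 X24.0 Y22.4
G1 X0.0 Y22.4
G1 X0.0 Y0.0
; layer 2
G0 Z6.0
G0 X0.0 Y0.0
G1 X24.0 Y0.0
G1 X24.0 Y16.8
G1 X0.0 Y16.8
G1 X0.0 Y0.0
; layer 3
G0 Z9.0
G0 X0.0 Y0.0
G1 X24.0 Y0.0
G1 X24.0 Y11.2
G1 X0.0 Y11.2
G1 X0.0 Y0.0
; layer 4
G0 Z12.0
G0 X0.0 Y0.0
G1 X24.0 Y0.0
G1 X24.0 Y5.6
G1 X0.0 Y5.6
G1 X0.0 Y0.0
M2 ; end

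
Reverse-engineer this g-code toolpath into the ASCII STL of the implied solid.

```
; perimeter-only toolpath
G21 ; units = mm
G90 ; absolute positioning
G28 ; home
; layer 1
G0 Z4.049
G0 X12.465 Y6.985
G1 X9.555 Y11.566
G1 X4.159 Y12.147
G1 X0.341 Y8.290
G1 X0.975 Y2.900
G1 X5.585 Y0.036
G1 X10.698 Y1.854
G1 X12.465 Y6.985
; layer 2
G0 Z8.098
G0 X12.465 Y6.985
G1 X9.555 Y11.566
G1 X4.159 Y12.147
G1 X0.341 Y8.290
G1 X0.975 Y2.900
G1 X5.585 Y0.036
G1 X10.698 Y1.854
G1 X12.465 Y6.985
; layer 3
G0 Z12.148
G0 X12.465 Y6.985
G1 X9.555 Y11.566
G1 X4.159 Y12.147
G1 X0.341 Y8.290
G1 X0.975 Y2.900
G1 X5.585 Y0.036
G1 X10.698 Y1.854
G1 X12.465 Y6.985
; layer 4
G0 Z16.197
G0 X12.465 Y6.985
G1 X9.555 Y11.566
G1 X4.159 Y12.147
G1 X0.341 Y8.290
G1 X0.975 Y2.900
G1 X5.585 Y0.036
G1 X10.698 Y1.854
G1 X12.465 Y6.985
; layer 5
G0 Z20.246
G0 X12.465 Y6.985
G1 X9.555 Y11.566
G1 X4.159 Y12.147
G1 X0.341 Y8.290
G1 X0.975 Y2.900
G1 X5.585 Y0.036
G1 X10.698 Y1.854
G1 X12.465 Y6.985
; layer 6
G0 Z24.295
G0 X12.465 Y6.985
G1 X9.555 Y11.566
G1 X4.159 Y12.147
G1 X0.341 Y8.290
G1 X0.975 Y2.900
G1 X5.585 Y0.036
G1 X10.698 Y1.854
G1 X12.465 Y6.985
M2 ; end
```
solid part
  facet normal 0.0000 0.0000 -1.0000
    outer loop
      vertex 4.159 12.147 0.000
      vertex 9.555 11.566 0.000
      vertex 12.465 6.985 0.000
    endloop
  endfacet
  facet normal 0.0000 0.0000 -1.0000
    outer loop
      vertex 0.341 8.290 0.000
      vertex 4.159 12.147 0.000
      vertex 12.465 6.985 0.000
    endloop
  endfacet
  facet normal 0.0000 0.0000 -1.0000
    outer loop
      vertex 0.975 2.900 0.000
      vertex 0.341 8.290 0.000
      vertex 12.465 6.985 0.000
    endloop
  endfacet
  facet normal 0.0000 0.0000 -1.0000
    outer loop
      vertex 5.585 0.036 0.000
      vertex 0.975 2.900 0.000
      vertex 12.465 6.985 0.000
    endloop
  endfacet
  facet normal 0.0000 0.0000 -1.0000
    outer loop
      vertex 10.698 1.854 0.000
      vertex 5.585 0.036 0.000
      vertex 12.465 6.985 0.000
    endloop
  endfacet
  facet normal 0.0000 0.0000 1.0000
    outer loop
      vertex 12.465 6.985 24.295
      vertex 9.555 11.566 24.295
      vertex 4.159 12.147 24.295
    endloop
  endfacet
  facet normal 0.0000 0.0000 1.0000
    outer loop
      vertex 12.465 6.985 24.295
      vertex 4.159 12.147 24.295
      vertex 0.341 8.290 24.295
    endloop
  endfacet
  facet normal 0.0000 0.0000 1.0000
    outer loop
      vertex 12.465 6.985 24.295
      vertex 0.341 8.290 24.295
      vertex 0.975 2.900 24.295
    endloop
  endfacet
  facet normal 0.0000 0.0000 1.0000
    outer loop
      vertex 12.465 6.985 24.295
      vertex 0.975 2.900 24.295
      vertex 5.585 0.036 24.295
    endloop
  endfacet
  facet normal 0.0000 0.0000 1.0000
    outer loop
      vertex 12.465 6.985 24.295
      vertex 5.585 0.036 24.295
      vertex 10.698 1.854 24.295
    endloop
  endfacet
  facet normal 0.8441 0.5362 0.0000
    outer loop
      vertex 12.465 6.985 0.000
      vertex 9.555 11.566 0.000
      vertex 9.555 11.566 24.295
    endloop
  endfacet
  facet normal 0.8441 0.5362 0.0000
    outer loop
      vertex 12.465 6.985 0.000
      vertex 9.555 11.566 24.295
      vertex 12.465 6.985 24.295
    endloop
  endfacet
  facet normal 0.1071 0.9943 0.0000
    outer loop
      vertex 9.555 11.566 0.000
      vertex 4.159 12.147 0.000
      vertex 4.159 12.147 24.295
    endloop
  endfacet
  facet normal 0.1071 0.9943 0.0000
    outer loop
      vertex 9.555 11.566 0.000
      vertex 4.159 12.147 24.295
      vertex 9.555 11.566 24.295
    endloop
  endfacet
  facet normal -0.7107 0.7035 0.0000
    outer loop
      vertex 4.159 12.147 0.000
      vertex 0.341 8.290 0.000
      vertex 0.341 8.290 24.295
    endloop
  endfacet
  facet normal -0.7107 0.7035 0.0000
    outer loop
      vertex 4.159 12.147 0.000
      vertex 0.341 8.290 24.295
      vertex 4.159 12.147 24.295
    endloop
  endfacet
  facet normal -0.9932 -0.1168 0.0000
    outer loop
      vertex 0.341 8.290 0.000
      vertex 0.975 2.900 0.000
      vertex 0.975 2.900 24.295
    endloop
  endfacet
  facet normal -0.9932 -0.1168 0.0000
    outer loop
      vertex 0.341 8.290 0.000
      vertex 0.975 2.900 24.295
      vertex 0.341 8.290 24.295
    endloop
  endfacet
  facet normal -0.5277 -0.8494 0.0000
    outer loop
      vertex 0.975 2.900 0.000
      vertex 5.585 0.036 0.000
      vertex 5.585 0.036 24.295
    endloop
  endfacet
  facet normal -0.5277 -0.8494 0.0000
    outer loop
      vertex 0.975 2.900 0.000
      vertex 5.585 0.036 24.295
      vertex 0.975 2.900 24.295
    endloop
  endfacet
  facet normal 0.3350 -0.9422 0.0000
    outer loop
      vertex 5.585 0.036 0.000
      vertex 10.698 1.854 0.000
      vertex 10.698 1.854 24.295
    endloop
  endfacet
  facet normal 0.3350 -0.9422 0.0000
    outer loop
      vertex 5.585 0.036 0.000
      vertex 10.698 1.854 24.295
      vertex 5.585 0.036 24.295
    endloop
  endfacet
  facet normal 0.9455 -0.3256 0.0000
    outer loop
      vertex 10.698 1.854 0.000
      vertex 12.465 6.985 0.000
      vertex 12.465 6.985 24.295
    endloop
  endfacet
  facet normal 0.9455 -0.3256 0.0000
    outer loop
      vertex 10.698 1.854 0.000
      vertex 12.465 6.985 24.295
      vertex 10.698 1.854 24.295
    endloop
  endfacet
endsolid part

The G0 Z moves step by Δz≈4.049 mm. Every layer's G1 loop is the same polygon, so the solid is a straight extrusion of it from z=0 to z≈24.3. Closing with flat bottom and top caps and triangulating gives 24 facets — a regular 7-sided prism (a cylinder approximated with 7 flat sides), circumscribed radius ≈ 6.25 mm, height ≈ 24.3 mm.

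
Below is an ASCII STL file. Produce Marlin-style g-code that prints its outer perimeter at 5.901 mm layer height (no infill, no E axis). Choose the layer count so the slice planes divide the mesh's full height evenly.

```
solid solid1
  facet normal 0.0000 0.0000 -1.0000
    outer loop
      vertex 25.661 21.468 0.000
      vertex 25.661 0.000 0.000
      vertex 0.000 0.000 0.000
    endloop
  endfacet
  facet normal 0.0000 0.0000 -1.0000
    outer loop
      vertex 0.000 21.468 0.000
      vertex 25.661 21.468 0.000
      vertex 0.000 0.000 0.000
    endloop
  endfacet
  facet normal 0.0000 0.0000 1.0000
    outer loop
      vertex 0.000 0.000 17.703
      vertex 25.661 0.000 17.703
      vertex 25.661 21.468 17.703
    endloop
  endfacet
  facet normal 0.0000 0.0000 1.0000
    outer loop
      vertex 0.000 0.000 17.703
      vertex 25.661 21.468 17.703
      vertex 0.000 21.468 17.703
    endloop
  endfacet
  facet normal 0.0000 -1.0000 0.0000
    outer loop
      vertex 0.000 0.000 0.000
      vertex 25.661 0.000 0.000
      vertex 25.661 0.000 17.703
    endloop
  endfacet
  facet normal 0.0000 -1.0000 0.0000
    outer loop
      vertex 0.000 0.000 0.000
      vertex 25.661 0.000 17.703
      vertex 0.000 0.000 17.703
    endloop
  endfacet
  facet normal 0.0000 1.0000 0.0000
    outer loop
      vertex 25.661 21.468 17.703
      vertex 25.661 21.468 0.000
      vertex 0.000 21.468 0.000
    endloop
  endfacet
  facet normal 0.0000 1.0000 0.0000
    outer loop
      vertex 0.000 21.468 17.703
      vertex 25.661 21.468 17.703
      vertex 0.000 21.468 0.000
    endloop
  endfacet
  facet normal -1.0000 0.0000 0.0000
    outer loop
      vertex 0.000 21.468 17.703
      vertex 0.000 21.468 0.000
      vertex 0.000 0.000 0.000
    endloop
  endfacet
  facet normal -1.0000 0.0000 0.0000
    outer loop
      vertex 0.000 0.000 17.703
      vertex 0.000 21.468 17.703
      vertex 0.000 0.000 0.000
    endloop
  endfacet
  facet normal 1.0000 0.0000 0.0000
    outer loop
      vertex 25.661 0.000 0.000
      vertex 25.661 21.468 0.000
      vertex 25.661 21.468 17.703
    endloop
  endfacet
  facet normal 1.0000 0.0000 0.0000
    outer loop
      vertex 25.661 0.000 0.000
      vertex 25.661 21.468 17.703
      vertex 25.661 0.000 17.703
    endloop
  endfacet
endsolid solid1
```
; perimeter-only toolpath
G21 ; units = mm
G90 ; absolute positioning
G28 ; home
; layer 1
G0 Z5.901
G0 X0.000 Y0.000
G1 X25.661 Y0.000
G1 X25.661 Y21.468
G1 X0.000 Y21.468
G1 X0.000 Y0.000
; layer 2
G0 Z11.802
G0 X0.000 Y0.000
G1 X25.661 Y0.000
G1 X25.661 Y21.468
G1 X0.000 Y21.468
G1 X0.000 Y0.000
; layer 3
G0 Z17.703
G0 X0.000 Y0.000
G1 X25.661 Y0.000
G1 X25.661 Y21.468
G1 X0.000 Y21.468
G1 X0.000 Y0.000
M2 ; end

The solid is a rectangular box, roughly 25.7 × 21.5 mm footprint and 17.7 mm tall. Slicing at Δz = 5.901 mm — 3 equal slices spanning the solid's height, so layer i sits at z = i·h/3 — gives 3 non-empty perimeters. Each is a 4-segment closed polygon; G0 lifts to the layer z and rapids to the start vertex, then G1 traces the edges.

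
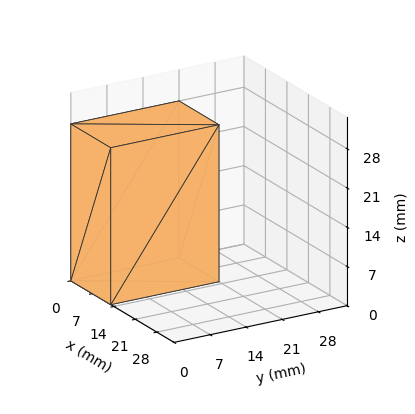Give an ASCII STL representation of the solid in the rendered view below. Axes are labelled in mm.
Reading the render: the shape is a rectangular box, roughly 13 × 21 mm footprint and 28 mm tall (dimensions read to the nearest mm from the axis ticks). For the STL, each face is triangulated and given an outward normal.

solid part
  facet normal 0.0000 0.0000 -1.0000
    outer loop
      vertex 13.000 21.000 0.000
      vertex 13.000 0.000 0.000
      vertex 0.000 0.000 0.000
    endloop
  endfacet
  facet normal 0.0000 0.0000 -1.0000
    outer loop
      vertex 0.000 21.000 0.000
      vertex 13.000 21.000 0.000
      vertex 0.000 0.000 0.000
    endloop
  endfacet
  facet normal 0.0000 0.0000 1.0000
    outer loop
      vertex 0.000 0.000 28.000
      vertex 13.000 0.000 28.000
      vertex 13.000 21.000 28.000
    endloop
  endfacet
  facet normal 0.0000 0.0000 1.0000
    outer loop
      vertex 0.000 0.000 28.000
      vertex 13.000 21.000 28.000
      vertex 0.000 21.000 28.000
    endloop
  endfacet
  facet normal 0.0000 -1.0000 0.0000
    outer loop
      vertex 0.000 0.000 0.000
      vertex 13.000 0.000 0.000
      vertex 13.000 0.000 28.000
    endloop
  endfacet
  facet normal 0.0000 -1.0000 0.0000
    outer loop
      vertex 0.000 0.000 0.000
      vertex 13.000 0.000 28.000
      vertex 0.000 0.000 28.000
    endloop
  endfacet
  facet normal 0.0000 1.0000 0.0000
    outer loop
      vertex 13.000 21.000 28.000
      vertex 13.000 21.000 0.000
      vertex 0.000 21.000 0.000
    endloop
  endfacet
  facet normal 0.0000 1.0000 0.0000
    outer loop
      vertex 0.000 21.000 28.000
      vertex 13.000 21.000 28.000
      vertex 0.000 21.000 0.000
    endloop
  endfacet
  facet normal -1.0000 0.0000 0.0000
    outer loop
      vertex 0.000 21.000 28.000
      vertex 0.000 21.000 0.000
      vertex 0.000 0.000 0.000
    endloop
  endfacet
  facet normal -1.0000 0.0000 0.0000
    outer loop
      vertex 0.000 0.000 28.000
      vertex 0.000 21.000 28.000
      vertex 0.000 0.000 0.000
    endloop
  endfacet
  facet normal 1.0000 0.0000 0.0000
    outer loop
      vertex 13.000 0.000 0.000
      vertex 13.000 21.000 0.000
      vertex 13.000 21.000 28.000
    endloop
  endfacet
  facet normal 1.0000 0.0000 0.0000
    outer loop
      vertex 13.000 0.000 0.000
      vertex 13.000 21.000 28.000
      vertex 13.000 0.000 28.000
    endloop
  endfacet
endsolid part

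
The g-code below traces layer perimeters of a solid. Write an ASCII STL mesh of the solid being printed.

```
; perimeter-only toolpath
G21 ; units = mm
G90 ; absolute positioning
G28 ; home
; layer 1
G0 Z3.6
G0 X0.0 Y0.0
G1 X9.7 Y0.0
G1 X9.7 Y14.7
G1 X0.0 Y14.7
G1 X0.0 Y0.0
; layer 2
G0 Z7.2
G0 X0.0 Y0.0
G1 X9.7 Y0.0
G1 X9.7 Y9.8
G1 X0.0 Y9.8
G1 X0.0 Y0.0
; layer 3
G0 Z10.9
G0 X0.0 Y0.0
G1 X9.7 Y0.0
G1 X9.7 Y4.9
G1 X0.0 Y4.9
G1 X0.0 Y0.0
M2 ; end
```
solid part
  facet normal 0.0000 0.0000 -1.0000
    outer loop
      vertex 9.7 19.6 0.0
      vertex 9.7 0.0 0.0
      vertex 0.0 0.0 0.0
    endloop
  endfacet
  facet normal 0.0000 0.0000 -1.0000
    outer loop
      vertex 0.0 19.6 0.0
      vertex 9.7 19.6 0.0
      vertex 0.0 0.0 0.0
    endloop
  endfacet
  facet normal 0.0000 -1.0000 0.0000
    outer loop
      vertex 0.0 0.0 0.0
      vertex 9.7 0.0 0.0
      vertex 9.7 0.0 14.5
    endloop
  endfacet
  facet normal 0.0000 -1.0000 0.0000
    outer loop
      vertex 0.0 0.0 0.0
      vertex 9.7 0.0 14.5
      vertex 0.0 0.0 14.5
    endloop
  endfacet
  facet normal 0.0000 0.5947 0.8039
    outer loop
      vertex 0.0 0.0 14.5
      vertex 9.7 0.0 14.5
      vertex 9.7 19.6 0.0
    endloop
  endfacet
  facet normal 0.0000 0.5947 0.8039
    outer loop
      vertex 0.0 0.0 14.5
      vertex 9.7 19.6 0.0
      vertex 0.0 19.6 0.0
    endloop
  endfacet
  facet normal -1.0000 0.0000 0.0000
    outer loop
      vertex 0.0 0.0 14.5
      vertex 0.0 19.6 0.0
      vertex 0.0 0.0 0.0
    endloop
  endfacet
  facet normal 1.0000 0.0000 0.0000
    outer loop
      vertex 9.7 0.0 0.0
      vertex 9.7 19.6 0.0
      vertex 9.7 0.0 14.5
    endloop
  endfacet
endsolid part

The G0 Z moves step by Δz≈3.6 mm. The G1 loops shrink linearly with z, so the solid tapers from its base footprint up to z≈14.5. Closing with a flat bottom cap and the tapered top and triangulating gives 8 facets — a wedge (ramp): 9.7 × 19.6 mm base, rising to 14.5 mm along the y=0 edge and sloping linearly to z=0 at y=19.6.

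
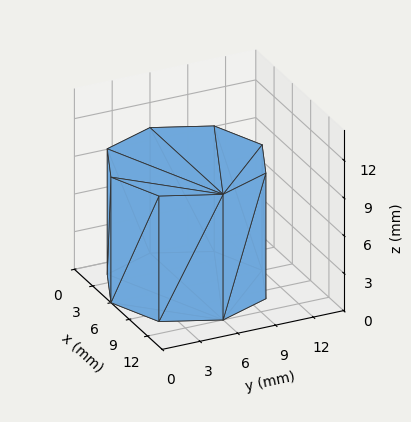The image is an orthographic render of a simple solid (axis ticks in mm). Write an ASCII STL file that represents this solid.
Reading the render: the shape is a regular 8-sided prism (a cylinder approximated with 8 flat sides), circumscribed radius ≈ 6 mm, height ≈ 10 mm (dimensions read to the nearest mm from the axis ticks). For the STL, each face is triangulated and given an outward normal.

solid part
  facet normal 0.0000 0.0000 -1.0000
    outer loop
      vertex 6.000 12.000 0.000
      vertex 10.243 10.243 0.000
      vertex 12.000 6.000 0.000
    endloop
  endfacet
  facet normal 0.0000 0.0000 -1.0000
    outer loop
      vertex 1.757 10.243 0.000
      vertex 6.000 12.000 0.000
      vertex 12.000 6.000 0.000
    endloop
  endfacet
  facet normal 0.0000 0.0000 -1.0000
    outer loop
      vertex 0.000 6.000 0.000
      vertex 1.757 10.243 0.000
      vertex 12.000 6.000 0.000
    endloop
  endfacet
  facet normal 0.0000 0.0000 -1.0000
    outer loop
      vertex 1.757 1.757 0.000
      vertex 0.000 6.000 0.000
      vertex 12.000 6.000 0.000
    endloop
  endfacet
  facet normal 0.0000 0.0000 -1.0000
    outer loop
      vertex 6.000 0.000 0.000
      vertex 1.757 1.757 0.000
      vertex 12.000 6.000 0.000
    endloop
  endfacet
  facet normal 0.0000 0.0000 -1.0000
    outer loop
      vertex 10.243 1.757 0.000
      vertex 6.000 0.000 0.000
      vertex 12.000 6.000 0.000
    endloop
  endfacet
  facet normal 0.0000 0.0000 1.0000
    outer loop
      vertex 12.000 6.000 10.000
      vertex 10.243 10.243 10.000
      vertex 6.000 12.000 10.000
    endloop
  endfacet
  facet normal 0.0000 0.0000 1.0000
    outer loop
      vertex 12.000 6.000 10.000
      vertex 6.000 12.000 10.000
      vertex 1.757 10.243 10.000
    endloop
  endfacet
  facet normal 0.0000 0.0000 1.0000
    outer loop
      vertex 12.000 6.000 10.000
      vertex 1.757 10.243 10.000
      vertex 0.000 6.000 10.000
    endloop
  endfacet
  facet normal 0.0000 0.0000 1.0000
    outer loop
      vertex 12.000 6.000 10.000
      vertex 0.000 6.000 10.000
      vertex 1.757 1.757 10.000
    endloop
  endfacet
  facet normal 0.0000 0.0000 1.0000
    outer loop
      vertex 12.000 6.000 10.000
      vertex 1.757 1.757 10.000
      vertex 6.000 0.000 10.000
    endloop
  endfacet
  facet normal 0.0000 0.0000 1.0000
    outer loop
      vertex 12.000 6.000 10.000
      vertex 6.000 0.000 10.000
      vertex 10.243 1.757 10.000
    endloop
  endfacet
  facet normal 0.9239 0.3826 0.0000
    outer loop
      vertex 12.000 6.000 0.000
      vertex 10.243 10.243 0.000
      vertex 10.243 10.243 10.000
    endloop
  endfacet
  facet normal 0.9239 0.3826 0.0000
    outer loop
      vertex 12.000 6.000 0.000
      vertex 10.243 10.243 10.000
      vertex 12.000 6.000 10.000
    endloop
  endfacet
  facet normal 0.3826 0.9239 0.0000
    outer loop
      vertex 10.243 10.243 0.000
      vertex 6.000 12.000 0.000
      vertex 6.000 12.000 10.000
    endloop
  endfacet
  facet normal 0.3826 0.9239 0.0000
    outer loop
      vertex 10.243 10.243 0.000
      vertex 6.000 12.000 10.000
      vertex 10.243 10.243 10.000
    endloop
  endfacet
  facet normal -0.3826 0.9239 0.0000
    outer loop
      vertex 6.000 12.000 0.000
      vertex 1.757 10.243 0.000
      vertex 1.757 10.243 10.000
    endloop
  endfacet
  facet normal -0.3826 0.9239 0.0000
    outer loop
      vertex 6.000 12.000 0.000
      vertex 1.757 10.243 10.000
      vertex 6.000 12.000 10.000
    endloop
  endfacet
  facet normal -0.9239 0.3826 0.0000
    outer loop
      vertex 1.757 10.243 0.000
      vertex 0.000 6.000 0.000
      vertex 0.000 6.000 10.000
    endloop
  endfacet
  facet normal -0.9239 0.3826 0.0000
    outer loop
      vertex 1.757 10.243 0.000
      vertex 0.000 6.000 10.000
      vertex 1.757 10.243 10.000
    endloop
  endfacet
  facet normal -0.9239 -0.3826 0.0000
    outer loop
      vertex 0.000 6.000 0.000
      vertex 1.757 1.757 0.000
      vertex 1.757 1.757 10.000
    endloop
  endfacet
  facet normal -0.9239 -0.3826 0.0000
    outer loop
      vertex 0.000 6.000 0.000
      vertex 1.757 1.757 10.000
      vertex 0.000 6.000 10.000
    endloop
  endfacet
  facet normal -0.3826 -0.9239 0.0000
    outer loop
      vertex 1.757 1.757 0.000
      vertex 6.000 0.000 0.000
      vertex 6.000 0.000 10.000
    endloop
  endfacet
  facet normal -0.3826 -0.9239 0.0000
    outer loop
      vertex 1.757 1.757 0.000
      vertex 6.000 0.000 10.000
      vertex 1.757 1.757 10.000
    endloop
  endfacet
  facet normal 0.3826 -0.9239 0.0000
    outer loop
      vertex 6.000 0.000 0.000
      vertex 10.243 1.757 0.000
      vertex 10.243 1.757 10.000
    endloop
  endfacet
  facet normal 0.3826 -0.9239 0.0000
    outer loop
      vertex 6.000 0.000 0.000
      vertex 10.243 1.757 10.000
      vertex 6.000 0.000 10.000
    endloop
  endfacet
  facet normal 0.9239 -0.3826 0.0000
    outer loop
      vertex 10.243 1.757 0.000
      vertex 12.000 6.000 0.000
      vertex 12.000 6.000 10.000
    endloop
  endfacet
  facet normal 0.9239 -0.3826 0.0000
    outer loop
      vertex 10.243 1.757 0.000
      vertex 12.000 6.000 10.000
      vertex 10.243 1.757 10.000
    endloop
  endfacet
endsolid part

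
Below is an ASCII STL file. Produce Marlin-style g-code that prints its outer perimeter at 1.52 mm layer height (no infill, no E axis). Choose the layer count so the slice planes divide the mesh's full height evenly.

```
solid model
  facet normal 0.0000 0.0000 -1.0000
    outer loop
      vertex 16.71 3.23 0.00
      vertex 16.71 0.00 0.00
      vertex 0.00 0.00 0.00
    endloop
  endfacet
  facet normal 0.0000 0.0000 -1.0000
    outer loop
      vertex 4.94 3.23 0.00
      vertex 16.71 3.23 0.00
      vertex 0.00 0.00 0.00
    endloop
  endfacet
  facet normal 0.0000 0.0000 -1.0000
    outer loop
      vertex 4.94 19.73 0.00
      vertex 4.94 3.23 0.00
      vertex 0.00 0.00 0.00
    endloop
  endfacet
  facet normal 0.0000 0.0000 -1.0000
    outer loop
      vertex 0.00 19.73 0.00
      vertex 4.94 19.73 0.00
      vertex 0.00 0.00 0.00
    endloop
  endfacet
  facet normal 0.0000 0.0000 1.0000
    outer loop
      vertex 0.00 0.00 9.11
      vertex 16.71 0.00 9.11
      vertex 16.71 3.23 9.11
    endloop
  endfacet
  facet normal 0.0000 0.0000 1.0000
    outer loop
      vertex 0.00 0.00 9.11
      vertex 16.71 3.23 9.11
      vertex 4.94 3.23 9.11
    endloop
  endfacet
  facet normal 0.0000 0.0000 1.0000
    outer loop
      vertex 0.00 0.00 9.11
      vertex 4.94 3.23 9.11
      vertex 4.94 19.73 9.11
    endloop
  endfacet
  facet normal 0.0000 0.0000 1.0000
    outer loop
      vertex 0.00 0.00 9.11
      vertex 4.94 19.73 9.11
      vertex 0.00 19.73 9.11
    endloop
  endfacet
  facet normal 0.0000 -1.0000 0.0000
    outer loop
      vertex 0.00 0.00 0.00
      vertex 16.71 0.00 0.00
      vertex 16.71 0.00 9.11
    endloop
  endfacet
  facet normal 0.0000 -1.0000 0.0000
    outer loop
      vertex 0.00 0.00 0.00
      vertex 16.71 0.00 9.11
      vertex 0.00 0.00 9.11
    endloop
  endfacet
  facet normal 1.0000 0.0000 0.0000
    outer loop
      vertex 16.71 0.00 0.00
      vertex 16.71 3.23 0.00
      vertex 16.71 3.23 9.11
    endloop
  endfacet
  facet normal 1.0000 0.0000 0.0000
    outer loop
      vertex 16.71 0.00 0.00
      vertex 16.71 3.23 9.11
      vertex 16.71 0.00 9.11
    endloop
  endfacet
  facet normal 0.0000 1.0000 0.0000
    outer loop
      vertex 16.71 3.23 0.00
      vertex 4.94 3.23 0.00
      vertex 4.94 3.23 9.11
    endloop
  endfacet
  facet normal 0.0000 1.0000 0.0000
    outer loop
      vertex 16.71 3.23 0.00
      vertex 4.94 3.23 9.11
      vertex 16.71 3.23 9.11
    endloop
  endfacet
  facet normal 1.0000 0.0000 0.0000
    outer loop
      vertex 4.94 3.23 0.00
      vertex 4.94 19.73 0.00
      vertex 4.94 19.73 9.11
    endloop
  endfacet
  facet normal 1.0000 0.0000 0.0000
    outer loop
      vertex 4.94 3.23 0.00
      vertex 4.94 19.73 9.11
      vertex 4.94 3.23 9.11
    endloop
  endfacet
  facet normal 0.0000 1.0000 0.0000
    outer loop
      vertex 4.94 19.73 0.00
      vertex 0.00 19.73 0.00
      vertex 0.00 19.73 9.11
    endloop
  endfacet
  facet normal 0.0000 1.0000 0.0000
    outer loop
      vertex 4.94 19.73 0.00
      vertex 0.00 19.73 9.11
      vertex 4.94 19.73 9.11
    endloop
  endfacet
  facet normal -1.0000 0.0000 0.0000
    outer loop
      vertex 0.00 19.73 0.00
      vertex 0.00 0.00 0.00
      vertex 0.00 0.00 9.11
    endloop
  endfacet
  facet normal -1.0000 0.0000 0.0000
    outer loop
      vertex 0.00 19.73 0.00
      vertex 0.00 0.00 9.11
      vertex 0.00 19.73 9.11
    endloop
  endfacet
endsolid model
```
; perimeter-only toolpath
G21 ; units = mm
G90 ; absolute positioning
G28 ; home
; layer 1
G0 Z1.52
G0 X0.00 Y0.00
G1 X16.71 Y0.00
G1 X16.71 Y3.23
G1 X4.94 Y3.23
G1 X4.94 Y19.73
G1 X0.00 Y19.73
G1 X0.00 Y0.00
; layer 2
G0 Z3.04
G0 X0.00 Y0.00
G1 X16.71 Y0.00
G1 X16.71 Y3.23
G1 X4.94 Y3.23
G1 X4.94 Y19.73
G1 X0.00 Y19.73
G1 X0.00 Y0.00
; layer 3
G0 Z4.55
G0 X0.00 Y0.00
G1 X16.71 Y0.00
G1 X16.71 Y3.23
G1 X4.94 Y3.23
G1 X4.94 Y19.73
G1 X0.00 Y19.73
G1 X0.00 Y0.00
; layer 4
G0 Z6.07
G0 X0.00 Y0.00
G1 X16.71 Y0.00
G1 X16.71 Y3.23
G1 X4.94 Y3.23
G1 X4.94 Y19.73
G1 X0.00 Y19.73
G1 X0.00 Y0.00
; layer 5
G0 Z7.59
G0 X0.00 Y0.00
G1 X16.71 Y0.00
G1 X16.71 Y3.23
G1 X4.94 Y3.23
G1 X4.94 Y19.73
G1 X0.00 Y19.73
G1 X0.00 Y0.00
; layer 6
G0 Z9.11
G0 X0.00 Y0.00
G1 X16.71 Y0.00
G1 X16.71 Y3.23
G1 X4.94 Y3.23
G1 X4.94 Y19.73
G1 X0.00 Y19.73
G1 X0.00 Y0.00
M2 ; end

The solid is an L-shaped prism: outer 16.7 × 19.7 mm, arm thicknesses ≈ 3.23 mm (horizontal) and 4.94 mm (vertical), extruded 9.11 mm in z. Slicing at Δz = 1.52 mm — 6 equal slices spanning the solid's height, so layer i sits at z = i·h/6 — gives 6 non-empty perimeters. Each is a 6-segment closed polygon; G0 lifts to the layer z and rapids to the start vertex, then G1 traces the edges.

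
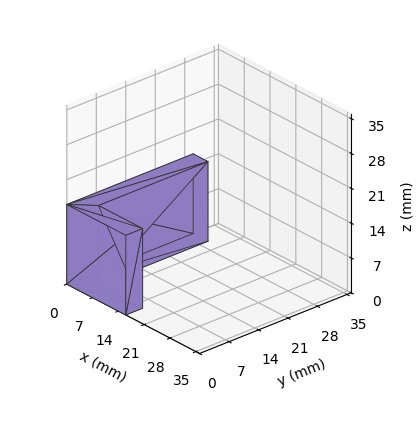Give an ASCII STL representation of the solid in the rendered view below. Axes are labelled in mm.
Reading the render: the shape is an L-shaped prism: outer 16 × 30 mm, arm thicknesses ≈ 4 mm (horizontal) and 4 mm (vertical), extruded 16 mm in z (dimensions read to the nearest mm from the axis ticks). For the STL, each face is triangulated and given an outward normal.

solid part
  facet normal 0.0000 0.0000 -1.0000
    outer loop
      vertex 16.00 4.00 0.00
      vertex 16.00 0.00 0.00
      vertex 0.00 0.00 0.00
    endloop
  endfacet
  facet normal 0.0000 0.0000 -1.0000
    outer loop
      vertex 4.00 4.00 0.00
      vertex 16.00 4.00 0.00
      vertex 0.00 0.00 0.00
    endloop
  endfacet
  facet normal 0.0000 0.0000 -1.0000
    outer loop
      vertex 4.00 30.00 0.00
      vertex 4.00 4.00 0.00
      vertex 0.00 0.00 0.00
    endloop
  endfacet
  facet normal 0.0000 0.0000 -1.0000
    outer loop
      vertex 0.00 30.00 0.00
      vertex 4.00 30.00 0.00
      vertex 0.00 0.00 0.00
    endloop
  endfacet
  facet normal 0.0000 0.0000 1.0000
    outer loop
      vertex 0.00 0.00 16.00
      vertex 16.00 0.00 16.00
      vertex 16.00 4.00 16.00
    endloop
  endfacet
  facet normal 0.0000 0.0000 1.0000
    outer loop
      vertex 0.00 0.00 16.00
      vertex 16.00 4.00 16.00
      vertex 4.00 4.00 16.00
    endloop
  endfacet
  facet normal 0.0000 0.0000 1.0000
    outer loop
      vertex 0.00 0.00 16.00
      vertex 4.00 4.00 16.00
      vertex 4.00 30.00 16.00
    endloop
  endfacet
  facet normal 0.0000 0.0000 1.0000
    outer loop
      vertex 0.00 0.00 16.00
      vertex 4.00 30.00 16.00
      vertex 0.00 30.00 16.00
    endloop
  endfacet
  facet normal 0.0000 -1.0000 0.0000
    outer loop
      vertex 0.00 0.00 0.00
      vertex 16.00 0.00 0.00
      vertex 16.00 0.00 16.00
    endloop
  endfacet
  facet normal 0.0000 -1.0000 0.0000
    outer loop
      vertex 0.00 0.00 0.00
      vertex 16.00 0.00 16.00
      vertex 0.00 0.00 16.00
    endloop
  endfacet
  facet normal 1.0000 0.0000 0.0000
    outer loop
      vertex 16.00 0.00 0.00
      vertex 16.00 4.00 0.00
      vertex 16.00 4.00 16.00
    endloop
  endfacet
  facet normal 1.0000 0.0000 0.0000
    outer loop
      vertex 16.00 0.00 0.00
      vertex 16.00 4.00 16.00
      vertex 16.00 0.00 16.00
    endloop
  endfacet
  facet normal 0.0000 1.0000 0.0000
    outer loop
      vertex 16.00 4.00 0.00
      vertex 4.00 4.00 0.00
      vertex 4.00 4.00 16.00
    endloop
  endfacet
  facet normal 0.0000 1.0000 0.0000
    outer loop
      vertex 16.00 4.00 0.00
      vertex 4.00 4.00 16.00
      vertex 16.00 4.00 16.00
    endloop
  endfacet
  facet normal 1.0000 0.0000 0.0000
    outer loop
      vertex 4.00 4.00 0.00
      vertex 4.00 30.00 0.00
      vertex 4.00 30.00 16.00
    endloop
  endfacet
  facet normal 1.0000 0.0000 0.0000
    outer loop
      vertex 4.00 4.00 0.00
      vertex 4.00 30.00 16.00
      vertex 4.00 4.00 16.00
    endloop
  endfacet
  facet normal 0.0000 1.0000 0.0000
    outer loop
      vertex 4.00 30.00 0.00
      vertex 0.00 30.00 0.00
      vertex 0.00 30.00 16.00
    endloop
  endfacet
  facet normal 0.0000 1.0000 0.0000
    outer loop
      vertex 4.00 30.00 0.00
      vertex 0.00 30.00 16.00
      vertex 4.00 30.00 16.00
    endloop
  endfacet
  facet normal -1.0000 0.0000 0.0000
    outer loop
      vertex 0.00 30.00 0.00
      vertex 0.00 0.00 0.00
      vertex 0.00 0.00 16.00
    endloop
  endfacet
  facet normal -1.0000 0.0000 0.0000
    outer loop
      vertex 0.00 30.00 0.00
      vertex 0.00 0.00 16.00
      vertex 0.00 30.00 16.00
    endloop
  endfacet
endsolid part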